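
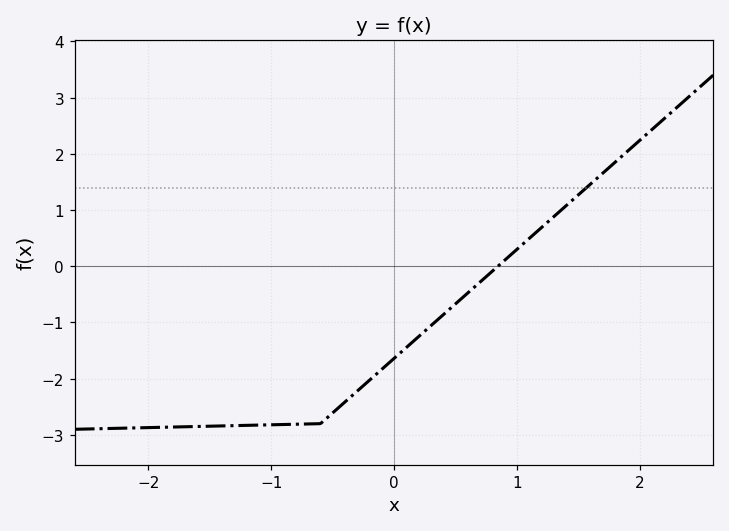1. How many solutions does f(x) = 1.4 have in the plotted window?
1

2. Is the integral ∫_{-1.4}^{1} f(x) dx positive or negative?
negative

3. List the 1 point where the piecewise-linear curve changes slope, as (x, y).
(-0.6, -2.8)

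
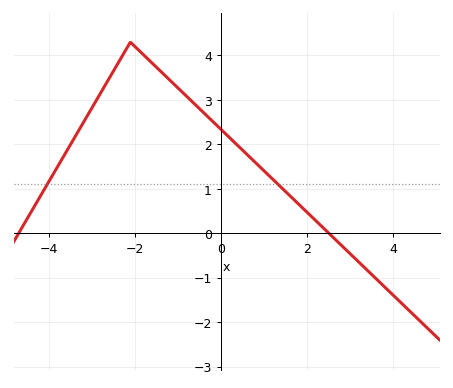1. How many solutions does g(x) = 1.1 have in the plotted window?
2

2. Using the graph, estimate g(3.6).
-1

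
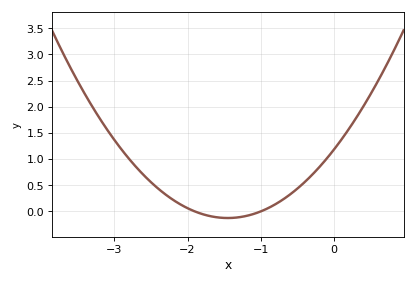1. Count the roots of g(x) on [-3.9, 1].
2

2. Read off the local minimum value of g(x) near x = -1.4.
-0.15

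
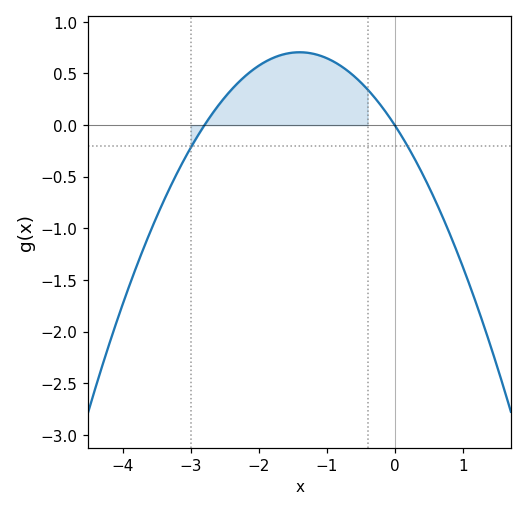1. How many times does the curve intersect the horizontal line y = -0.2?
2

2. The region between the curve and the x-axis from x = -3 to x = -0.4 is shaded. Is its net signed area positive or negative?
positive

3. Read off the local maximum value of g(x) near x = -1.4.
0.706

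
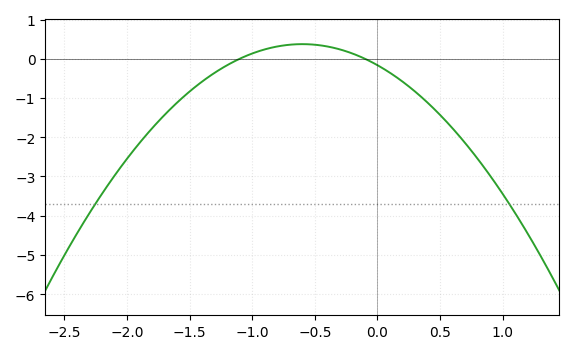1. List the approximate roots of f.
-1.1, -0.1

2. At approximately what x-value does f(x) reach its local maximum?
-0.6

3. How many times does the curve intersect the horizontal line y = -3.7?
2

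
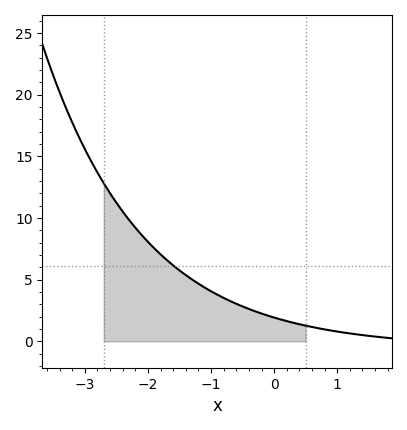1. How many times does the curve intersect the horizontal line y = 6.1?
1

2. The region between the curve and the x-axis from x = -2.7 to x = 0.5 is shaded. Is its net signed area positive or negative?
positive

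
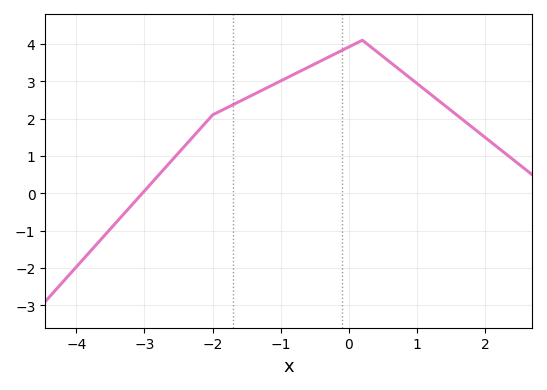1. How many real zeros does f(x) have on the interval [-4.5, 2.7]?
1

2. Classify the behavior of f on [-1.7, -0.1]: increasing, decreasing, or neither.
increasing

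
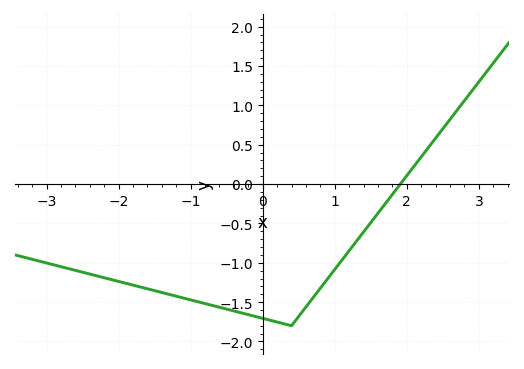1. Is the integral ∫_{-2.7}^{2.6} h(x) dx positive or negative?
negative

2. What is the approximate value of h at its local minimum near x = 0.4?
-1.8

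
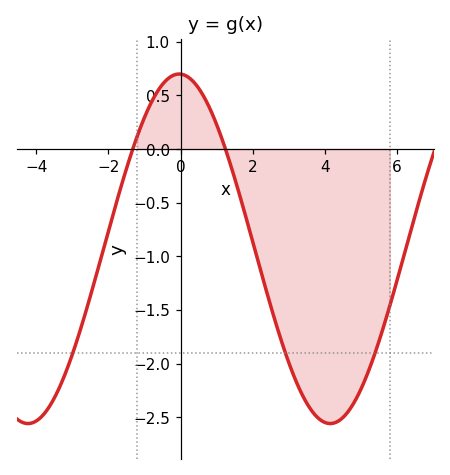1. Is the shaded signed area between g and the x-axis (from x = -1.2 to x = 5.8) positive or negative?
negative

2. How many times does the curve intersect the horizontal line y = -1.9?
3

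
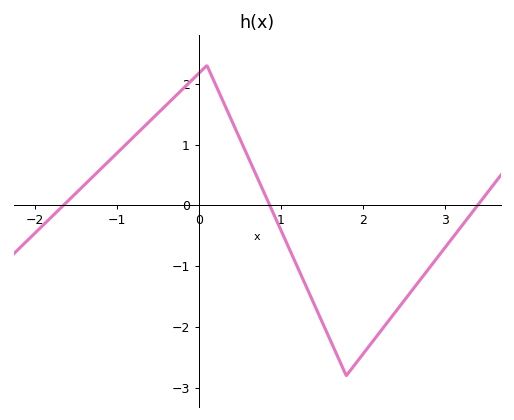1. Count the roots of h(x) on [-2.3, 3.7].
3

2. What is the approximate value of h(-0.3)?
1.8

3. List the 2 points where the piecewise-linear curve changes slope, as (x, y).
(0.1, 2.3); (1.8, -2.8)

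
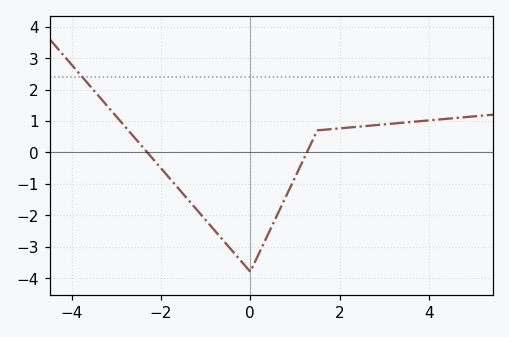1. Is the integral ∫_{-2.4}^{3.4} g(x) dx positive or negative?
negative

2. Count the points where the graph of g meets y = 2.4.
1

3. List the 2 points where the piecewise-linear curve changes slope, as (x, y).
(0, -3.8); (1.5, 0.7)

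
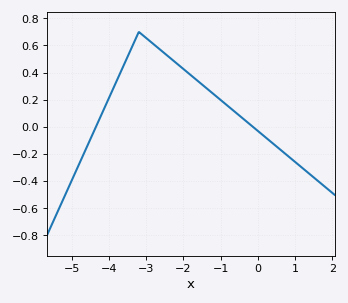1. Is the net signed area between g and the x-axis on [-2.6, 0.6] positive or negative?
positive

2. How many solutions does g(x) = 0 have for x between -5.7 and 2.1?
2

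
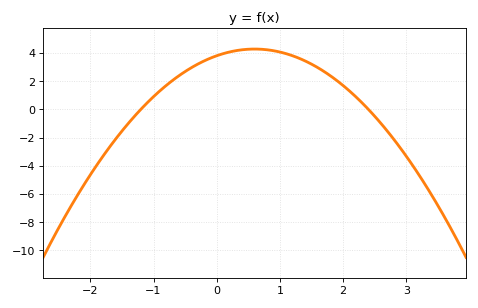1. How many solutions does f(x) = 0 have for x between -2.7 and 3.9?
2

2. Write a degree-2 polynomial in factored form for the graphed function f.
y = -1.32(x + 1.2)(x - 2.4)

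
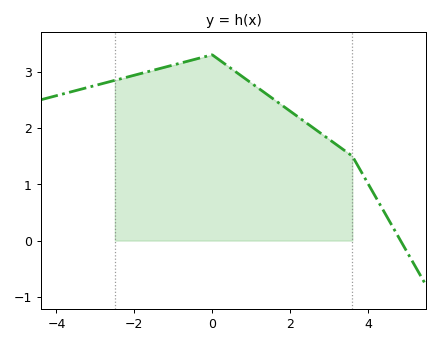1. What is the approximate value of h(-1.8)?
2.97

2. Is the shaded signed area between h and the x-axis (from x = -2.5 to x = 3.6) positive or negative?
positive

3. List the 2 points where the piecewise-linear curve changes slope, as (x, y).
(0, 3.3); (3.6, 1.5)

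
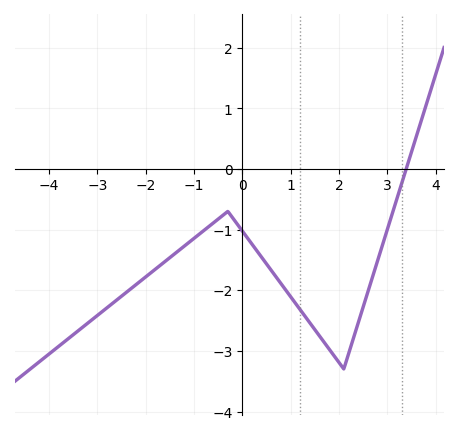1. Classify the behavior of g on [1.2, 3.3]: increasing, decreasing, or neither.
neither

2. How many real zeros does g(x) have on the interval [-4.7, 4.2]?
1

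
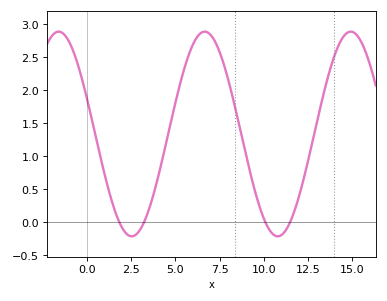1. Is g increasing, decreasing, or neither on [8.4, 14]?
neither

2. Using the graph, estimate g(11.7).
0.15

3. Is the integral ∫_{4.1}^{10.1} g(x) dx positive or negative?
positive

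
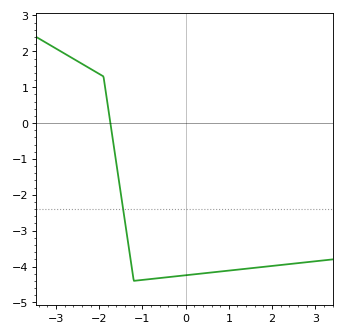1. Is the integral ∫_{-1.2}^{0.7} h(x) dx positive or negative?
negative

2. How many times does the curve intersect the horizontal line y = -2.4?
1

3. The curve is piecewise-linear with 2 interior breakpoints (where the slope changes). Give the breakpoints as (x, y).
(-1.9, 1.3); (-1.2, -4.4)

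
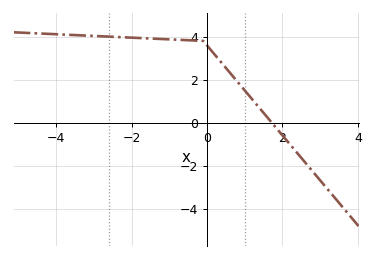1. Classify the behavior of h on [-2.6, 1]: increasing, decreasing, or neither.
decreasing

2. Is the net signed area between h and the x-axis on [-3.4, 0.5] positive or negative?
positive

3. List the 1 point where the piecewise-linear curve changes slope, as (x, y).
(-0.1, 3.8)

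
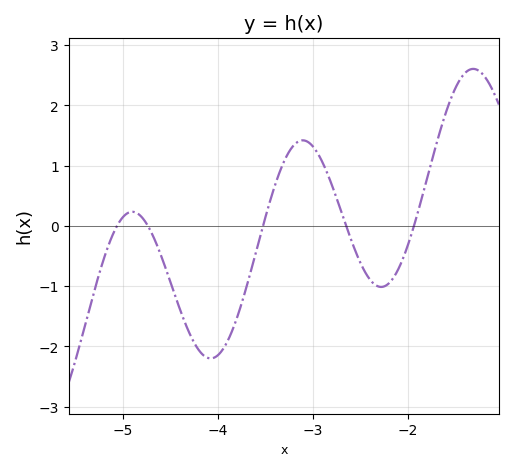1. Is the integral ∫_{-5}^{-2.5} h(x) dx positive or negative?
negative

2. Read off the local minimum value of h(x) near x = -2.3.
-1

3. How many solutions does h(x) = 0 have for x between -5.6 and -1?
5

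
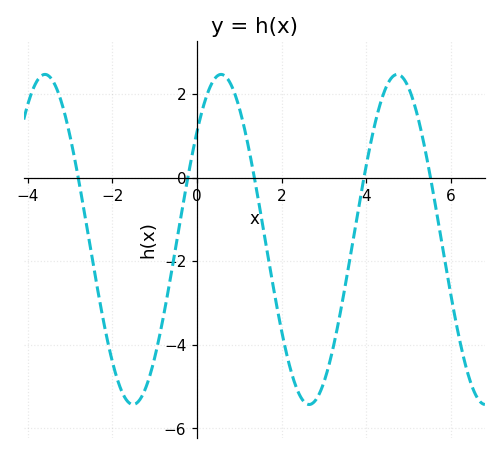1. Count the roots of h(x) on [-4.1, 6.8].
5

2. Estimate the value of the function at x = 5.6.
-0.4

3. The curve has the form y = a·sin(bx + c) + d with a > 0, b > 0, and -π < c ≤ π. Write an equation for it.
y = 3.95sin(1.5x + 0.71) - 1.48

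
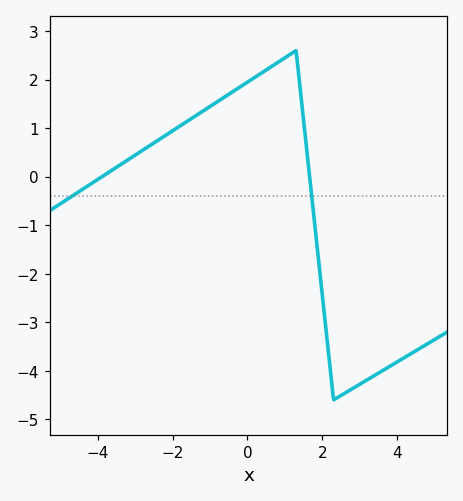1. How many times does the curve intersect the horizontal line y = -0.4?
2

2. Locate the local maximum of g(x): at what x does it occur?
1.3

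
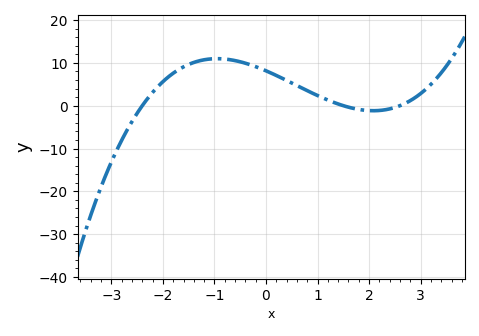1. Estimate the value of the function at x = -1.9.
7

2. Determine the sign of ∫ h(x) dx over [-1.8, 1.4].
positive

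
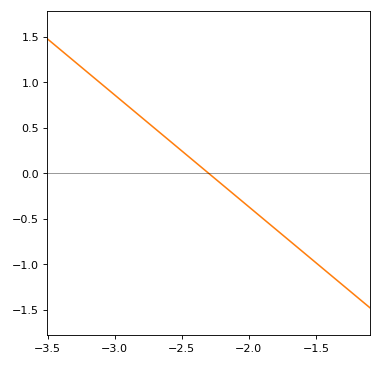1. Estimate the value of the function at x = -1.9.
-0.492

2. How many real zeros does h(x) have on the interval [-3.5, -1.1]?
1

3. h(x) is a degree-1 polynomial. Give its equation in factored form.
y = -1.23(x + 2.3)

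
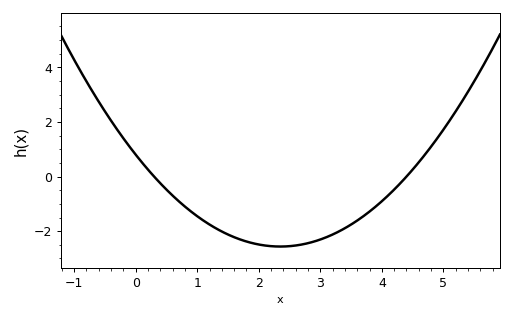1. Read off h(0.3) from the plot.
0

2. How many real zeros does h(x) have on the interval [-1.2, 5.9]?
2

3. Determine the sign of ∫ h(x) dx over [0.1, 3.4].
negative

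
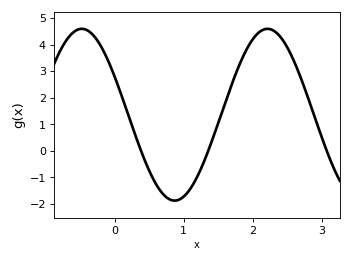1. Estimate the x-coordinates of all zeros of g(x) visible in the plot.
0.383, 1.35, 3.07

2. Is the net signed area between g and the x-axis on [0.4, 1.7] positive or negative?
negative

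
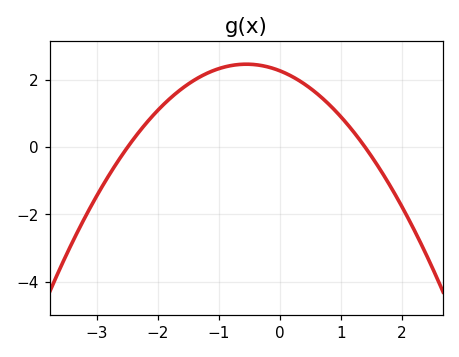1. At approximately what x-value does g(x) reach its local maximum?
-0.5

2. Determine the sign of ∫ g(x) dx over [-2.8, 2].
positive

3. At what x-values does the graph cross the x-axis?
-2.5, 1.4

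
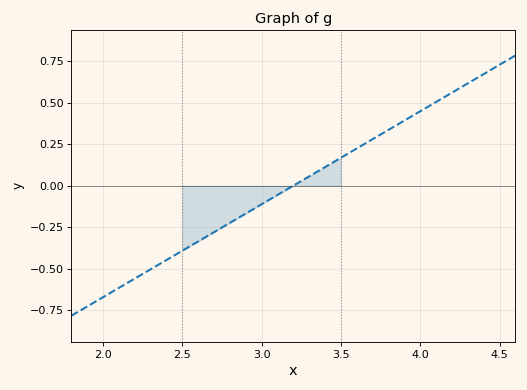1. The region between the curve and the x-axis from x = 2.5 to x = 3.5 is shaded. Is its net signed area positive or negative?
negative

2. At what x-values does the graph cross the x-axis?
3.2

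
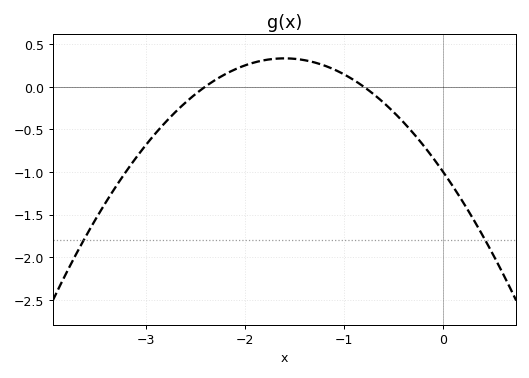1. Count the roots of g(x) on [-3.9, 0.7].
2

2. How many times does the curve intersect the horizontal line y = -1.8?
2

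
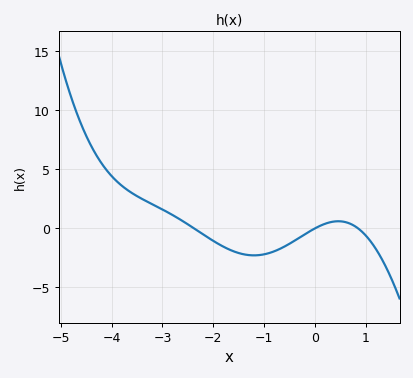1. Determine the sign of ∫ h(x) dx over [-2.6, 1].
negative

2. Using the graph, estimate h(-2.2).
-0.5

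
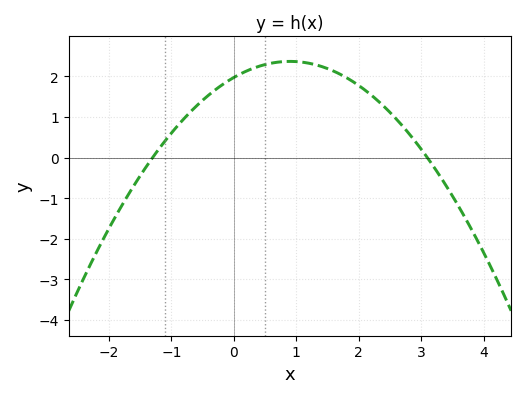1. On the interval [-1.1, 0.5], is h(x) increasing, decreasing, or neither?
increasing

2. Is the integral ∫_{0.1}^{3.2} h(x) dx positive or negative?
positive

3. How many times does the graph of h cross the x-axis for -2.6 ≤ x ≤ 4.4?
2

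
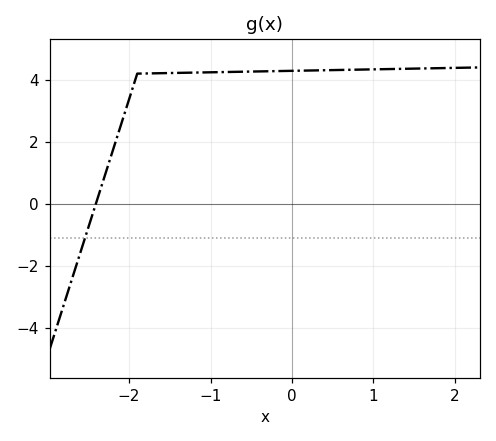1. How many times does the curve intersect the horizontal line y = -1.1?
1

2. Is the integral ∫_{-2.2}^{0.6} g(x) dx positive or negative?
positive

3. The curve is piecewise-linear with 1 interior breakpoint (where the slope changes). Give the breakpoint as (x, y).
(-1.9, 4.2)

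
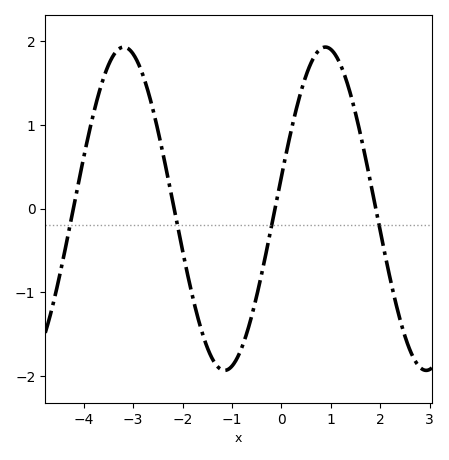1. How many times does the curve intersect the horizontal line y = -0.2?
4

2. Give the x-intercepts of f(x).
-4.21, -2.17, -0.13, 1.91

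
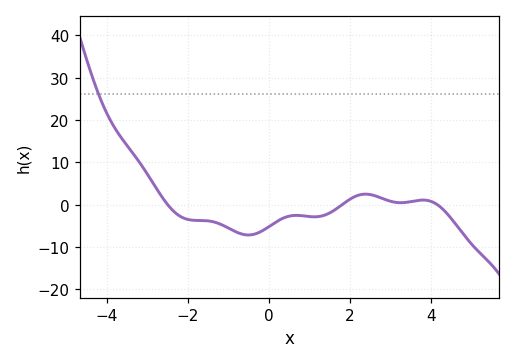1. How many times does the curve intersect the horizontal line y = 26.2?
1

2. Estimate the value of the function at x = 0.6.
-3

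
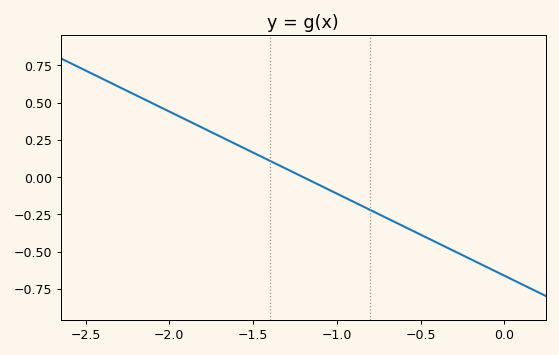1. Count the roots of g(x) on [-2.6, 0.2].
1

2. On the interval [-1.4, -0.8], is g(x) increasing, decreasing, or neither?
decreasing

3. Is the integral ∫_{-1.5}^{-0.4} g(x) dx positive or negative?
negative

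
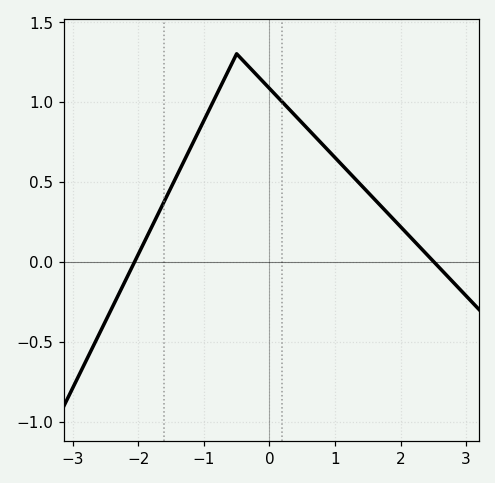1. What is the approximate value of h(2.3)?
0.089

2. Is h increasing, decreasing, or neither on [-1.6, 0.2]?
neither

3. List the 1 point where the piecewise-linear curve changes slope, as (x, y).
(-0.5, 1.3)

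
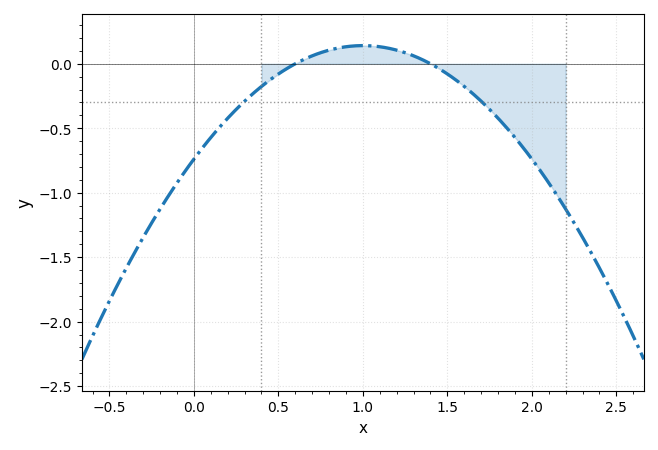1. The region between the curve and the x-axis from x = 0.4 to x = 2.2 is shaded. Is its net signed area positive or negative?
negative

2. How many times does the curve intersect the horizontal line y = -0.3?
2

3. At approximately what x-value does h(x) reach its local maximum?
1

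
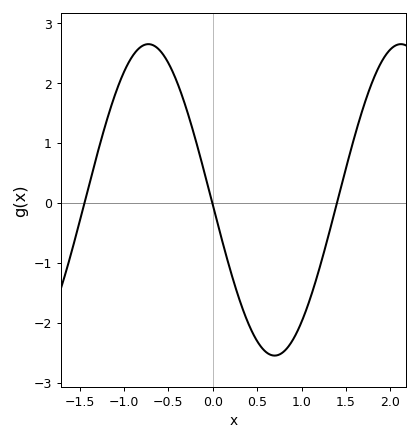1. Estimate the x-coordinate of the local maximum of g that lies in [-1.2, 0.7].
-0.724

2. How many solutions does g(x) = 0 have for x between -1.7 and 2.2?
3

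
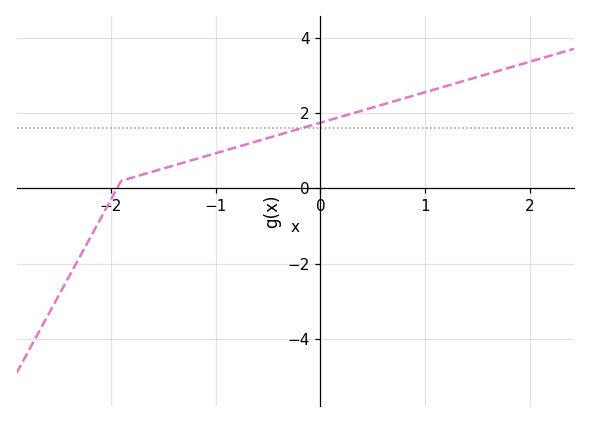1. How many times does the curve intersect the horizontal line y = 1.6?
1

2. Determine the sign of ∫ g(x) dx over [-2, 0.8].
positive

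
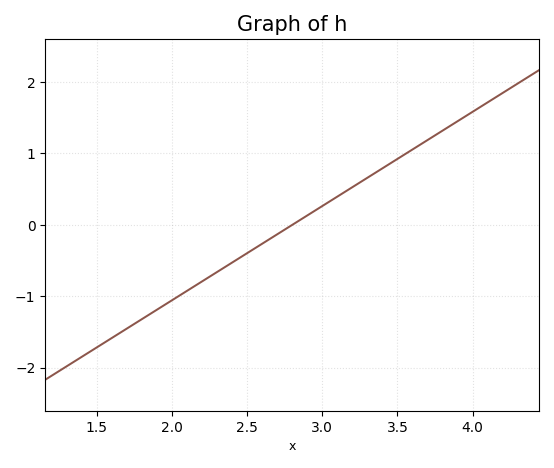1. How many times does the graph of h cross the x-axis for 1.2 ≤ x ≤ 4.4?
1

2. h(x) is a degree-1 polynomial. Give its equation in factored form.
y = 1.32(x - 2.8)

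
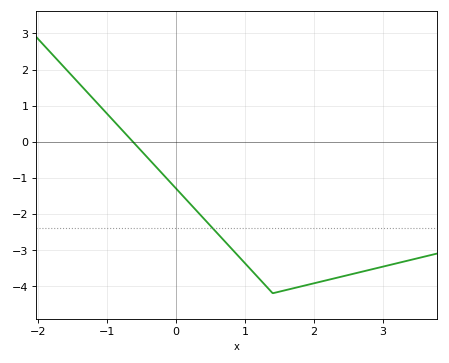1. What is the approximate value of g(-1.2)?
1.2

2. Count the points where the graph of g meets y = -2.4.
1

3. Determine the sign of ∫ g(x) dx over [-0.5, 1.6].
negative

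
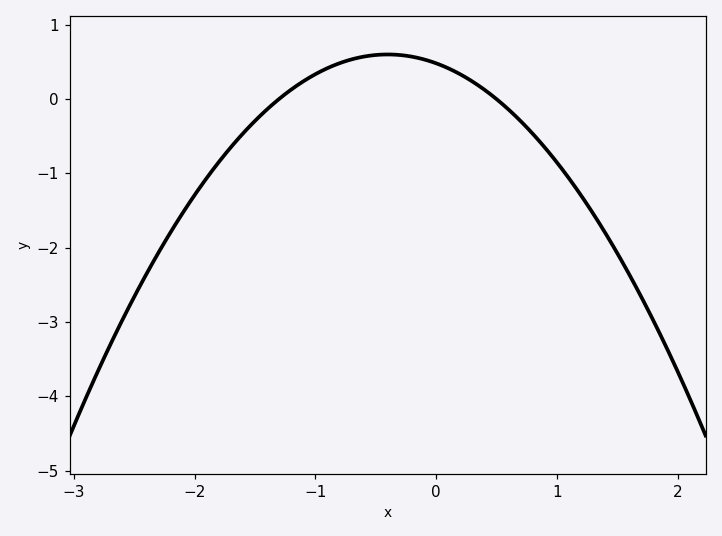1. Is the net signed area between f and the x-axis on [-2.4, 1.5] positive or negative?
negative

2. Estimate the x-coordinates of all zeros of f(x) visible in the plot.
-1.3, 0.5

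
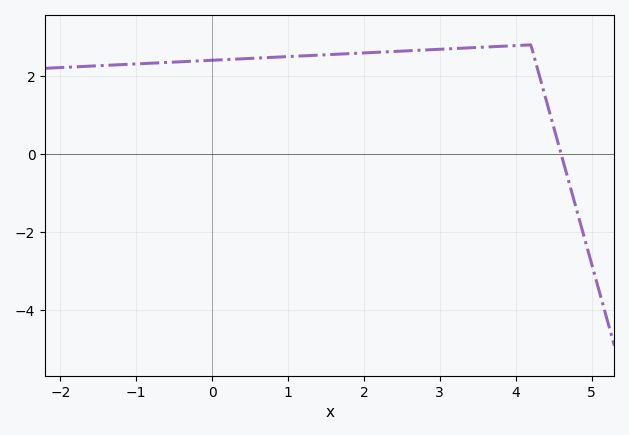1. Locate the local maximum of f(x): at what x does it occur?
4.2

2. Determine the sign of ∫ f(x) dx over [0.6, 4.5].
positive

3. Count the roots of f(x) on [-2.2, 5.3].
1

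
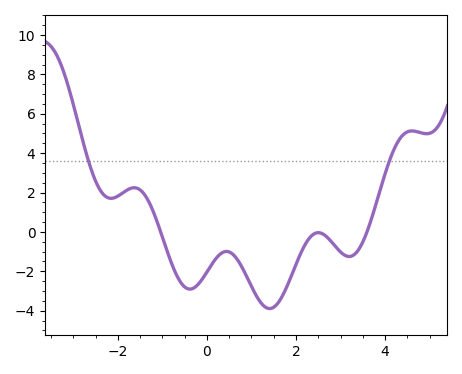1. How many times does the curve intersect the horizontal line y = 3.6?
2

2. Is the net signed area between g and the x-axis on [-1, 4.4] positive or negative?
negative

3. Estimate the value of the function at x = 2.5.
0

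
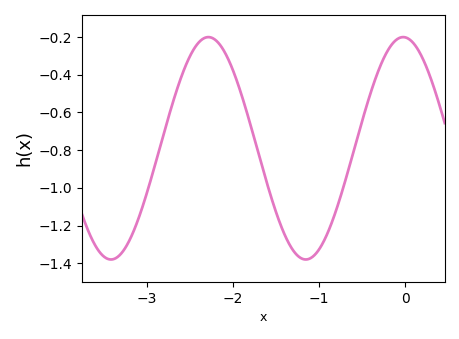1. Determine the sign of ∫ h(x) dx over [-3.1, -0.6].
negative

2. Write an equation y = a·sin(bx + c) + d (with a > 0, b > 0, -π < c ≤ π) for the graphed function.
y = 0.59sin(2.78x + 1.64) - 0.79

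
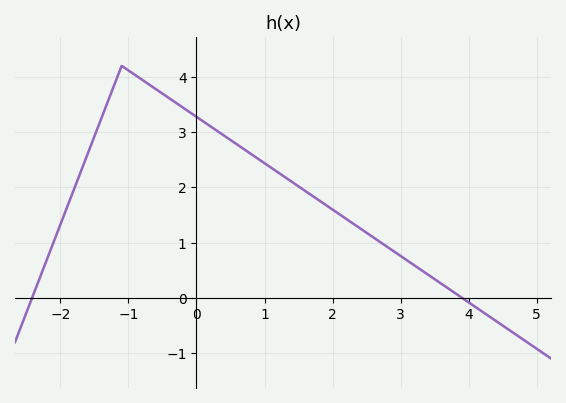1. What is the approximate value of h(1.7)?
1.9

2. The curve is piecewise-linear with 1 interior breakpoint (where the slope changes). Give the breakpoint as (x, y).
(-1.1, 4.2)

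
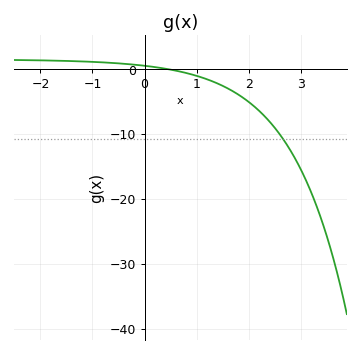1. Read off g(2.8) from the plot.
-13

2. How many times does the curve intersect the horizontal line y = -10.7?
1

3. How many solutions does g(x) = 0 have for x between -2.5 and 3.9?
1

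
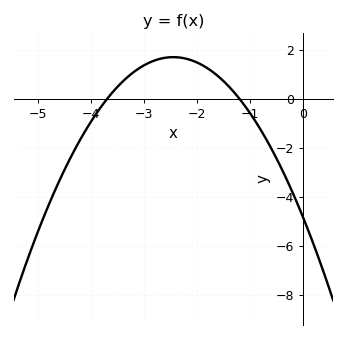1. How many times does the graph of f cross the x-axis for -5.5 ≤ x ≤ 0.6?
2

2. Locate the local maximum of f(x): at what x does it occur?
-2.4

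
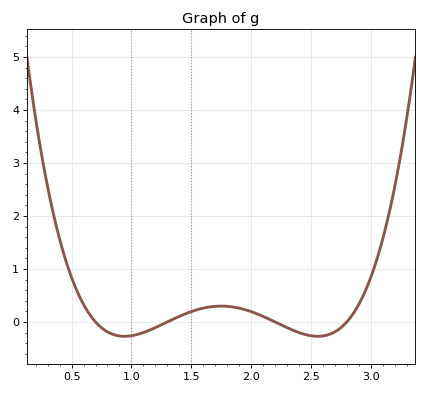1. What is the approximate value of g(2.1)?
0.1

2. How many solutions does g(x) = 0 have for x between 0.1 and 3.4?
4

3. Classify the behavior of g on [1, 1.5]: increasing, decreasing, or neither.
increasing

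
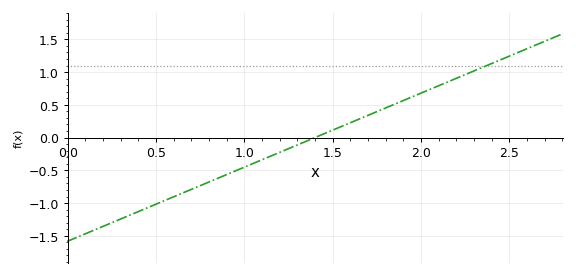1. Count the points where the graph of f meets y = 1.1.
1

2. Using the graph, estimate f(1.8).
0.45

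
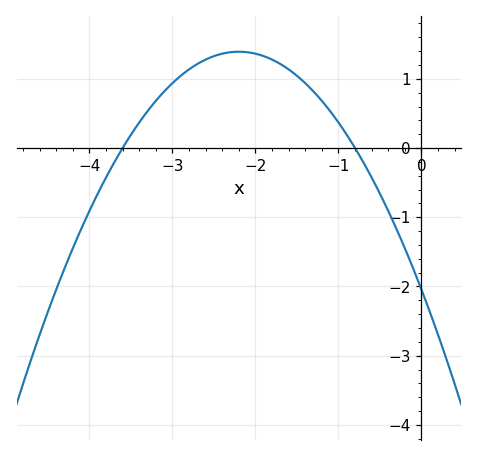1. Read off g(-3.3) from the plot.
0.5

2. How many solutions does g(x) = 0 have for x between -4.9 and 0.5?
2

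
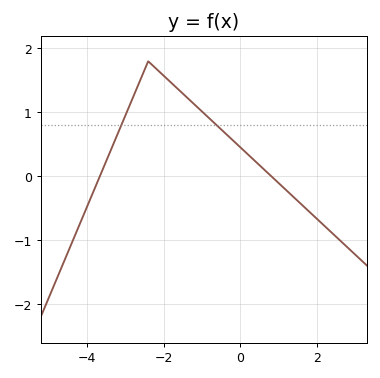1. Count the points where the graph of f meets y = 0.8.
2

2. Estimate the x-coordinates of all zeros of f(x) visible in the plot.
-3.66, 0.815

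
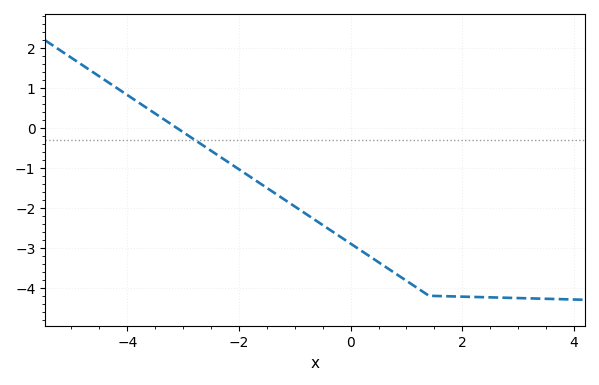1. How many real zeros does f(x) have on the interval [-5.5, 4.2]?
1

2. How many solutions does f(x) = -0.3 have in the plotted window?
1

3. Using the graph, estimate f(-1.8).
-1.22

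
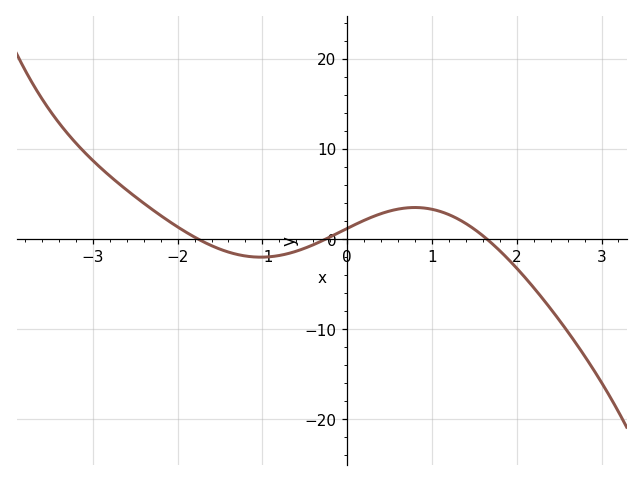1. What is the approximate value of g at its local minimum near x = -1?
-2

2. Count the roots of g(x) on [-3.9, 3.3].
3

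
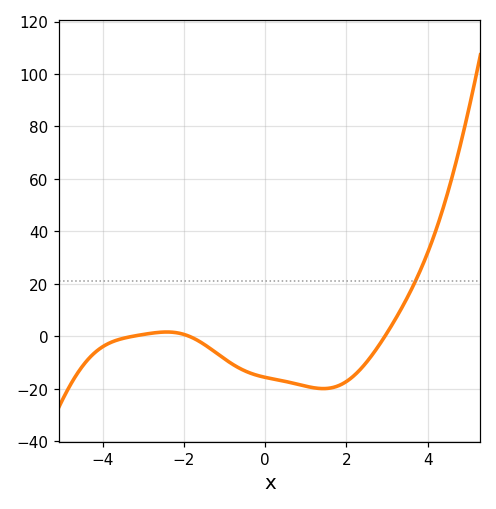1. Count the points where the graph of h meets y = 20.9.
1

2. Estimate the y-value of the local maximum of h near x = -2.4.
2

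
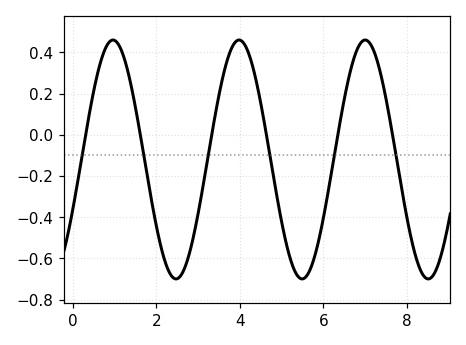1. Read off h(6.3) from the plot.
-0.052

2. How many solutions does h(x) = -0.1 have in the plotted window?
6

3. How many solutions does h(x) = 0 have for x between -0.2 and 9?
6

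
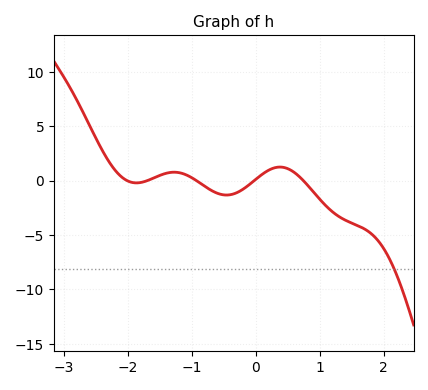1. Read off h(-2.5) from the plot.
4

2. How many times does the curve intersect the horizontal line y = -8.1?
1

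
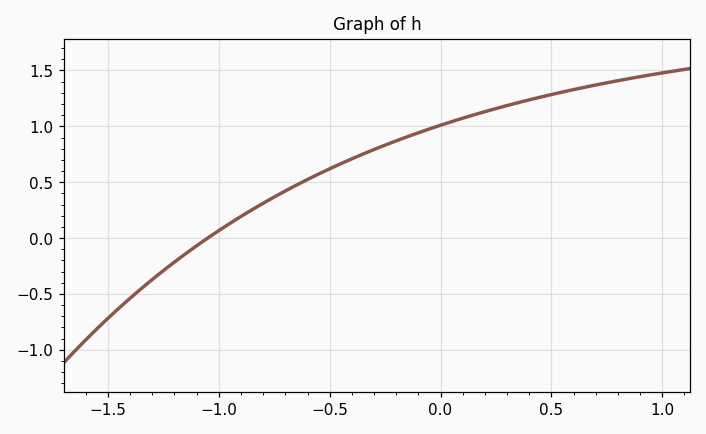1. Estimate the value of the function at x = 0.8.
1.4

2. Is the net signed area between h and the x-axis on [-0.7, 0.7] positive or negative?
positive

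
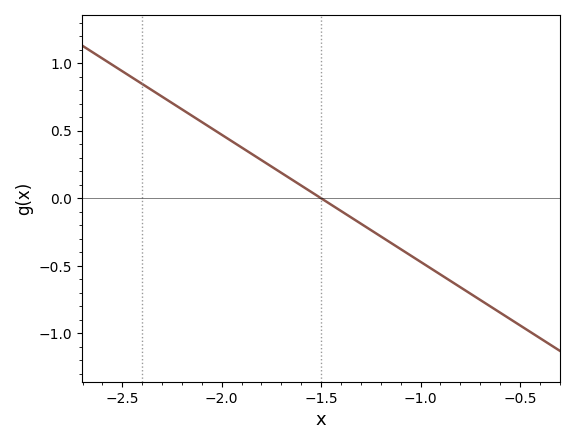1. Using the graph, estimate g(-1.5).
0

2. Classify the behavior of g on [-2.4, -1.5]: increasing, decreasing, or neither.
decreasing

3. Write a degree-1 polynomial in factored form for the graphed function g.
y = -0.94(x + 1.5)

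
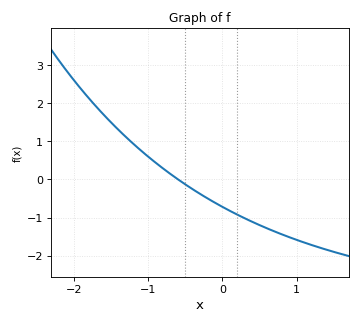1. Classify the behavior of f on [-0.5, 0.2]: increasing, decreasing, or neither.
decreasing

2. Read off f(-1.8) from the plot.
2.14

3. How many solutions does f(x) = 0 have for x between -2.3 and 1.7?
1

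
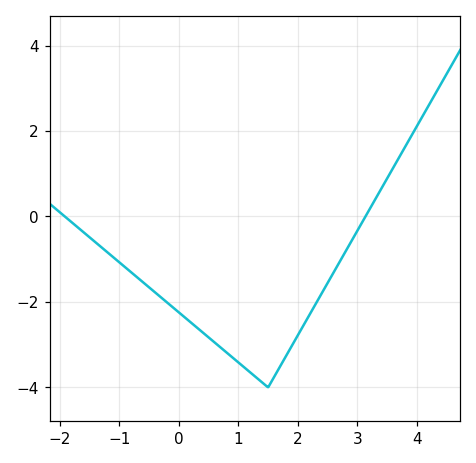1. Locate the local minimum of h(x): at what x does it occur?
1.5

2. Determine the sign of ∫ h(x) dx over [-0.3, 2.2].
negative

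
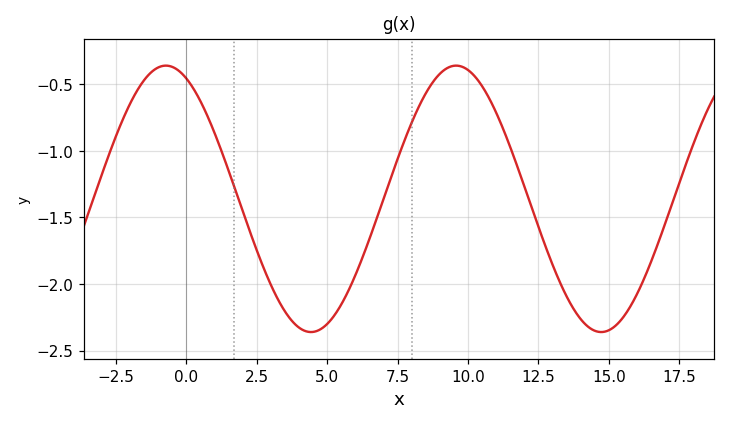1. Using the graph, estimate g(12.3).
-1.45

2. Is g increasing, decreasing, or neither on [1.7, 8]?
neither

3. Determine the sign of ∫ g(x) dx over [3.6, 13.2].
negative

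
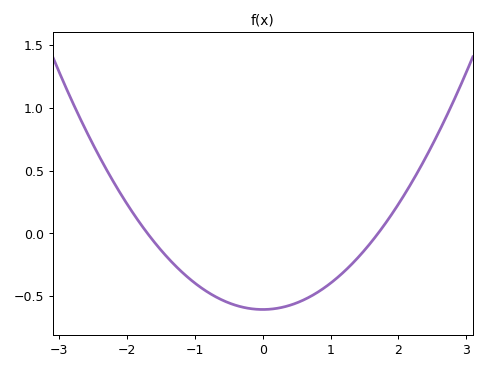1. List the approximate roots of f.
-1.7, 1.7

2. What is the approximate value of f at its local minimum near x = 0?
-0.607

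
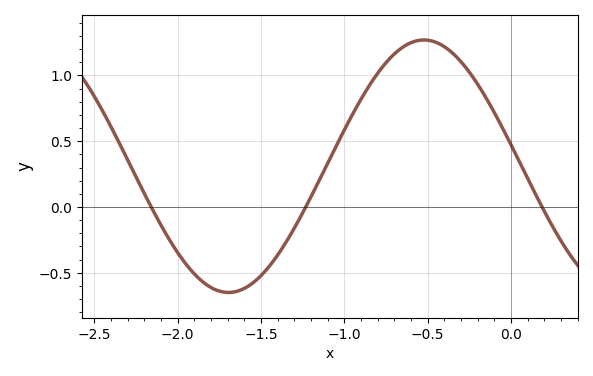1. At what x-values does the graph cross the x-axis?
-2.16, -1.23, 0.187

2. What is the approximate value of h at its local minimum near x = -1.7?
-0.65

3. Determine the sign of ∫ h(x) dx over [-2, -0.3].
positive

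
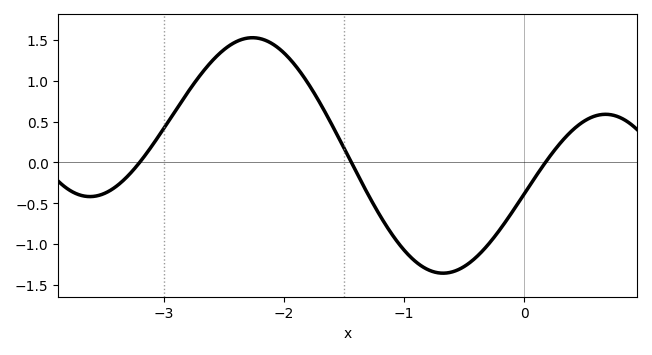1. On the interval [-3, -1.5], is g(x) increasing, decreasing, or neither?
neither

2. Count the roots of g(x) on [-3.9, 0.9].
3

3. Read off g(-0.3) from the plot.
-1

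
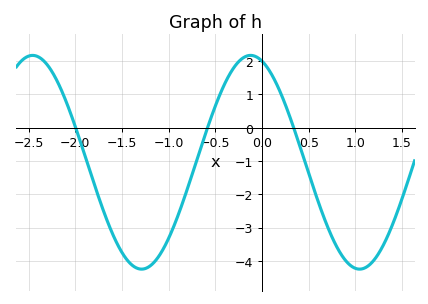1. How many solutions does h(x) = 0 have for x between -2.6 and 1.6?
3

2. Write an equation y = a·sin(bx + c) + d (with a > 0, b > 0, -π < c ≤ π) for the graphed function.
y = 3.21sin(2.7x + 1.9) - 1.04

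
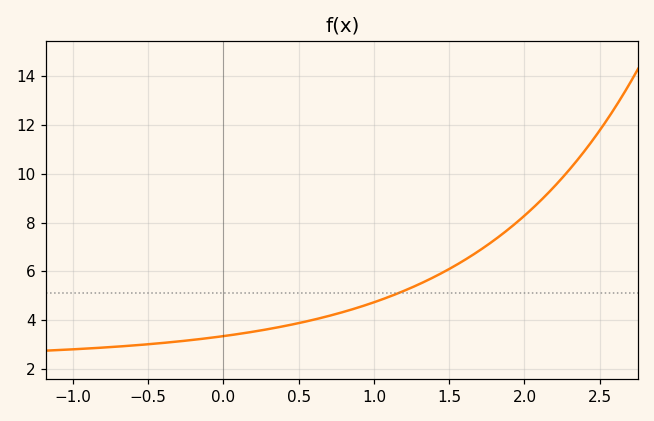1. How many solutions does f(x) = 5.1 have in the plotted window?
1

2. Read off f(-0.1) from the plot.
3.26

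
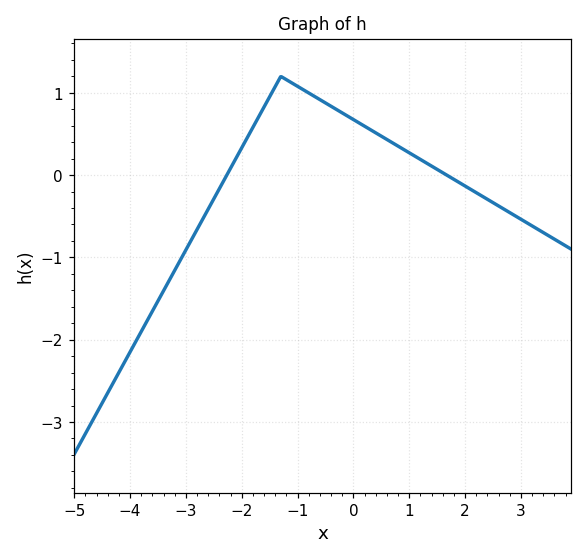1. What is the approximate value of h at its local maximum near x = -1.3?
1.2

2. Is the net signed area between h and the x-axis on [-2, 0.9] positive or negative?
positive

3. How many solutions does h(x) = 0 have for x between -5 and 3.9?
2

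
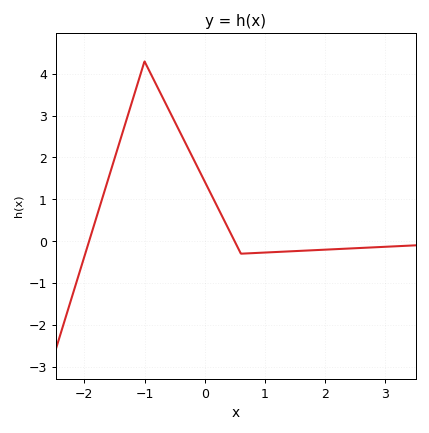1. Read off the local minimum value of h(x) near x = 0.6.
-0.3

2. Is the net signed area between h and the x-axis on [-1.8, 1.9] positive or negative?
positive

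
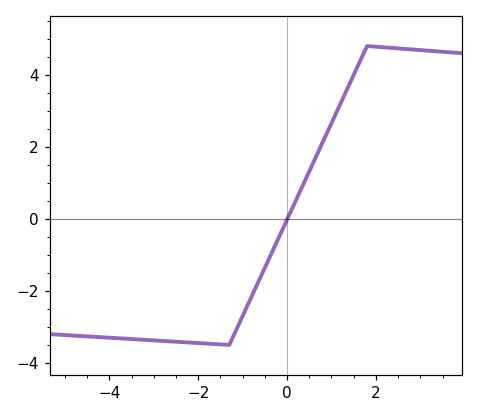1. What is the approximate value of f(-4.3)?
-3.28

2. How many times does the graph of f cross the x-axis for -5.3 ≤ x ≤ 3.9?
1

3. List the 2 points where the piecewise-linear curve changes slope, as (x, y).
(-1.3, -3.5); (1.8, 4.8)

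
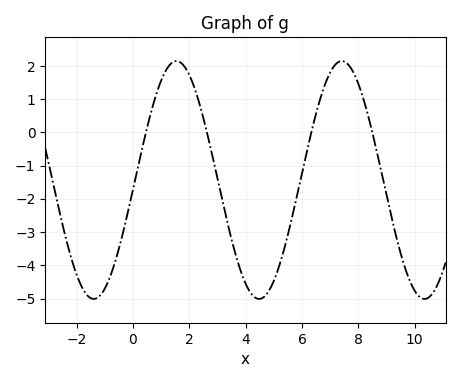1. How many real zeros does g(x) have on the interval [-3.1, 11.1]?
4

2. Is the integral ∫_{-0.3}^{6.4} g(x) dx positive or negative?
negative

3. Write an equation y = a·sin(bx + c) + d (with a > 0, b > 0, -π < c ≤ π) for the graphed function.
y = 3.58sin(1.1x - 0.08) - 1.43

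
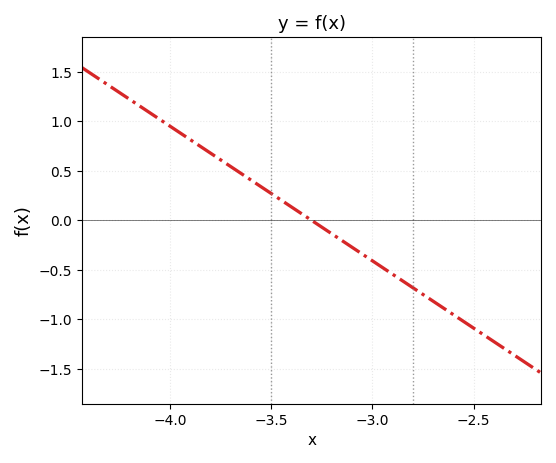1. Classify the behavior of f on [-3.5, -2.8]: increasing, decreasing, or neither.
decreasing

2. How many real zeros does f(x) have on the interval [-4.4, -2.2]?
1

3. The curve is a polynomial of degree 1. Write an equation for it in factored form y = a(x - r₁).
y = -1.36(x + 3.3)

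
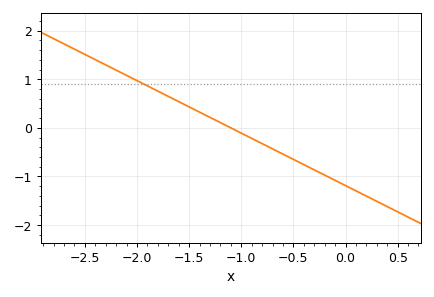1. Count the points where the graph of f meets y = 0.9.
1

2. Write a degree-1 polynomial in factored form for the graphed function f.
y = -1.08(x + 1.1)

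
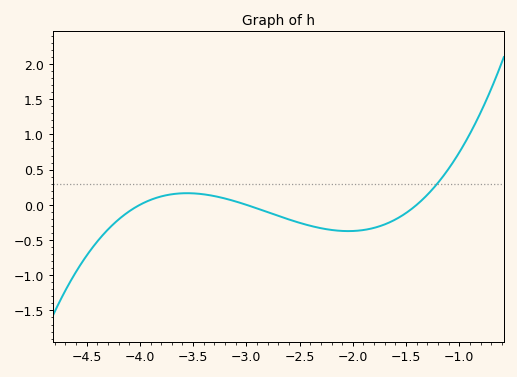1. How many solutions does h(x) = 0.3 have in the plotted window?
1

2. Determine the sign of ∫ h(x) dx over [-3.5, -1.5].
negative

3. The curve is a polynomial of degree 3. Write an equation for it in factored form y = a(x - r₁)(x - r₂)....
y = 0.31(x + 4)(x + 3)(x + 1.4)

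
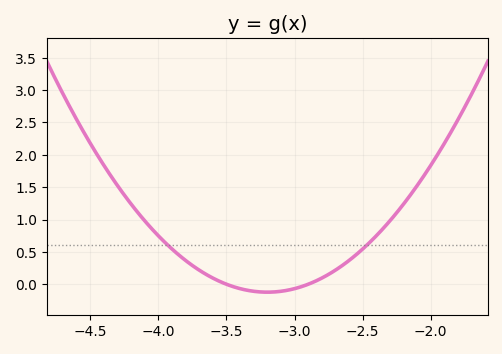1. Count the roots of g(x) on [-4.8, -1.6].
2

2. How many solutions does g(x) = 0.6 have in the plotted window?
2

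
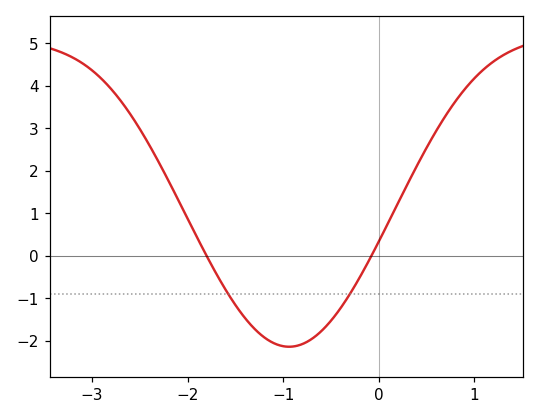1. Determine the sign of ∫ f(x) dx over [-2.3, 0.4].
negative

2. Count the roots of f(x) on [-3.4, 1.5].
2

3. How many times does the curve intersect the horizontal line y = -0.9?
2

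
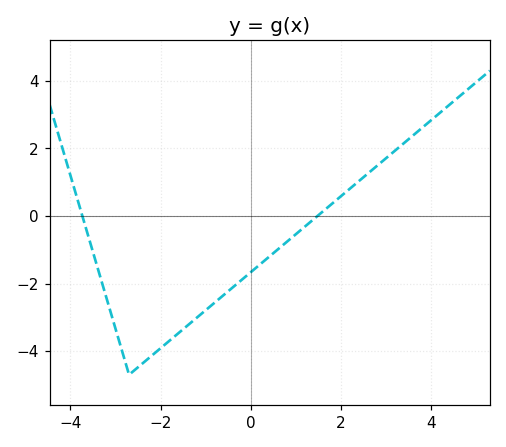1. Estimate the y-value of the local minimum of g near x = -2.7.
-4.7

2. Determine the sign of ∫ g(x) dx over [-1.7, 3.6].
negative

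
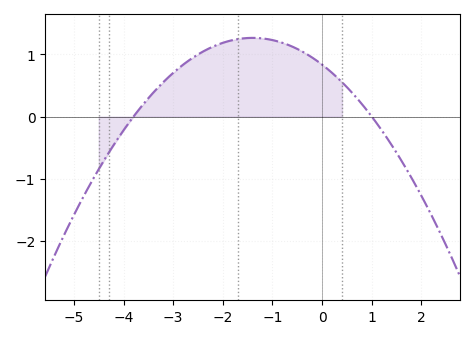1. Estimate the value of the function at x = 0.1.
0.772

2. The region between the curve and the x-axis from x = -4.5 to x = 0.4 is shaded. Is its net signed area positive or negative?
positive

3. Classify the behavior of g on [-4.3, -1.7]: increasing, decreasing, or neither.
increasing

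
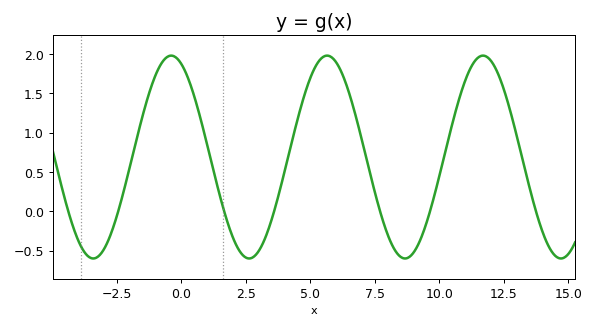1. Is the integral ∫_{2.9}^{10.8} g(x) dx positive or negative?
positive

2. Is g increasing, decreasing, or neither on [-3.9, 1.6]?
neither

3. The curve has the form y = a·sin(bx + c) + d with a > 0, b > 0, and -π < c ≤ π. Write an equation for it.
y = 1.29sin(1x + 2) + 0.69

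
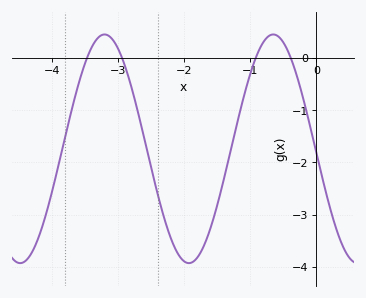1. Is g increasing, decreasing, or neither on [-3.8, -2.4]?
neither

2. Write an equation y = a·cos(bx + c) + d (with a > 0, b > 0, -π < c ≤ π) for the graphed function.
y = 2.19cos(2.46x + 1.61) - 1.74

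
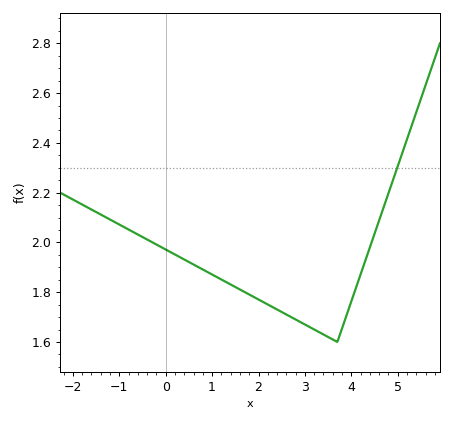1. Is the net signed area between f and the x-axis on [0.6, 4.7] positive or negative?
positive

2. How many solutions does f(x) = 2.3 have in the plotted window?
1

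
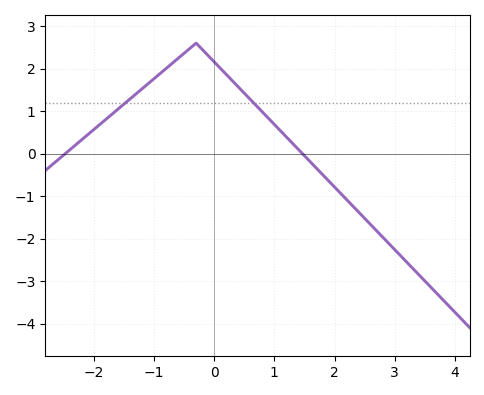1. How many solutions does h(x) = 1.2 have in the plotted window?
2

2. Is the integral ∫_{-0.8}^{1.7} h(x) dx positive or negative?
positive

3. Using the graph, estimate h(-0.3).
2.6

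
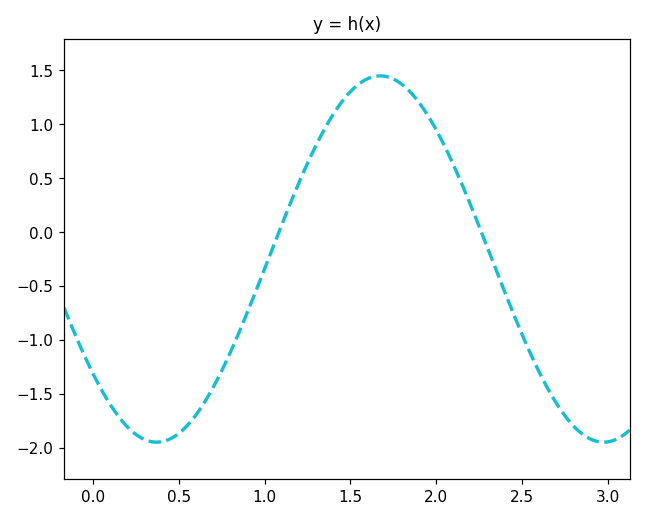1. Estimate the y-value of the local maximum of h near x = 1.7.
1.45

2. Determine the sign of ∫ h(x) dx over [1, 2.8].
positive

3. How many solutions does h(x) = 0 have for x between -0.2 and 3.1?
2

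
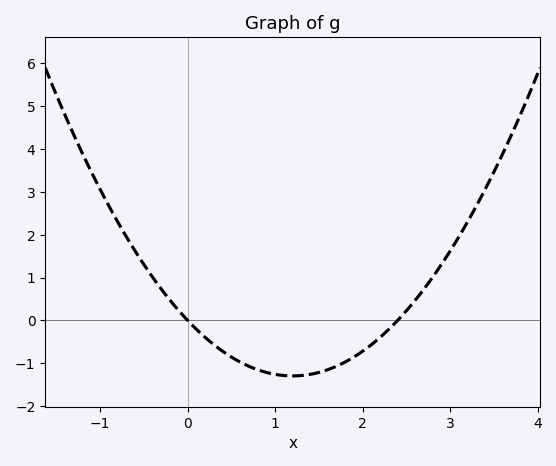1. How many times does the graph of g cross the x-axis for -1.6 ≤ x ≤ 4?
2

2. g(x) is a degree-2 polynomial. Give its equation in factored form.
y = 0.9(x - 0)(x - 2.4)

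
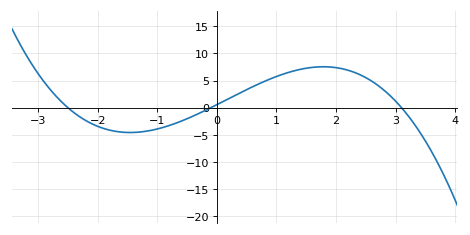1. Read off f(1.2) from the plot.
6.49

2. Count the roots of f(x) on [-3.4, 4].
3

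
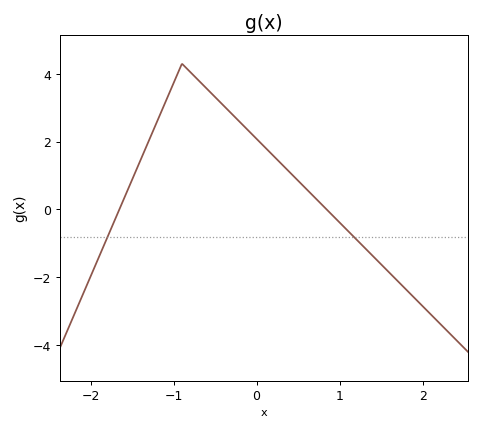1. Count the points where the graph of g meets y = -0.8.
2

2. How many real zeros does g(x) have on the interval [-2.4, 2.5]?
2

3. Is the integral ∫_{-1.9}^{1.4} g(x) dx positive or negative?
positive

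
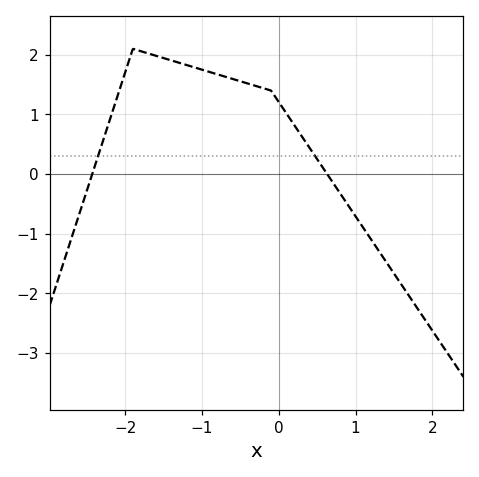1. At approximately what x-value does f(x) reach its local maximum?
-1.9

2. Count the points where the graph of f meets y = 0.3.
2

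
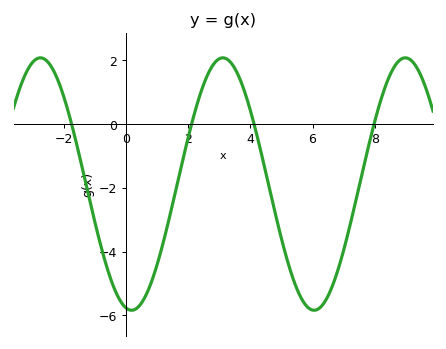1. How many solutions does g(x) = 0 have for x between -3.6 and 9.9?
4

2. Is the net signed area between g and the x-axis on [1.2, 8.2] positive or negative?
negative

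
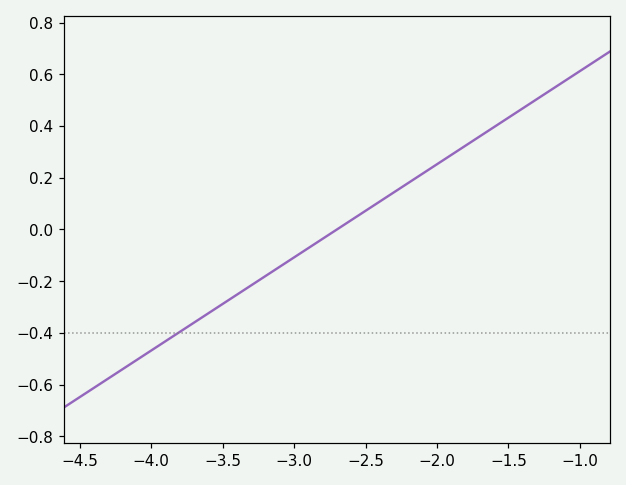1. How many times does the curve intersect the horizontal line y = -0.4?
1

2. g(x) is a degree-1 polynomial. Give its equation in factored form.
y = 0.36(x + 2.7)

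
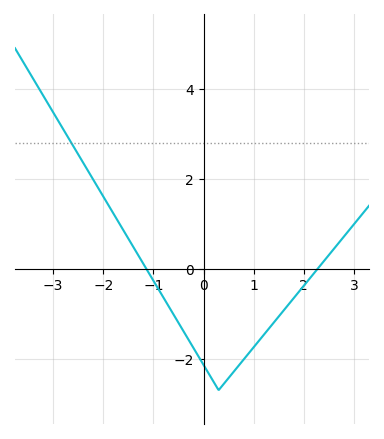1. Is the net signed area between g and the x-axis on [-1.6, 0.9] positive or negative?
negative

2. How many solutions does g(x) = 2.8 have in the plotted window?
1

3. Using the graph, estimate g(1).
-1.8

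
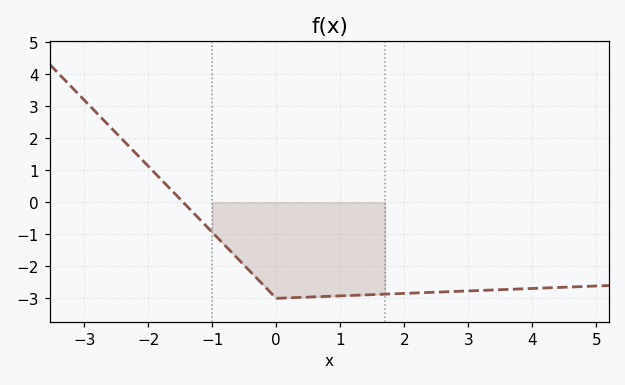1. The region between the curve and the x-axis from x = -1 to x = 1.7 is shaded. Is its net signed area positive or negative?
negative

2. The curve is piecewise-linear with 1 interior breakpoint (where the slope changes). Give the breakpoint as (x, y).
(0, -3)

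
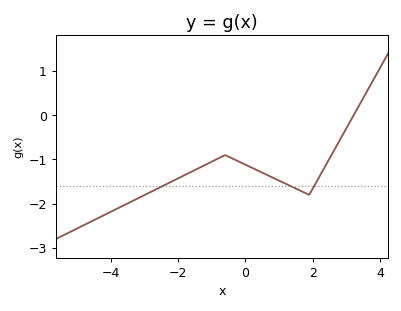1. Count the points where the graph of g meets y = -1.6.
3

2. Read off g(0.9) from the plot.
-1.44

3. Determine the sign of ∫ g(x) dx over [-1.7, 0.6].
negative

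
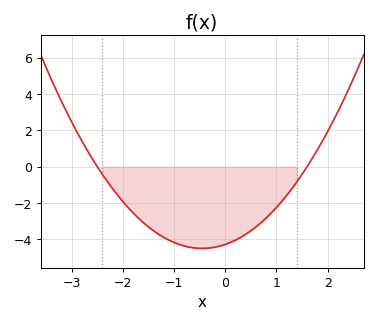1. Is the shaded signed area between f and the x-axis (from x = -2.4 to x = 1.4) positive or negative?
negative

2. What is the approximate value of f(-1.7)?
-2.82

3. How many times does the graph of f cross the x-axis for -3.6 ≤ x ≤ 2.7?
2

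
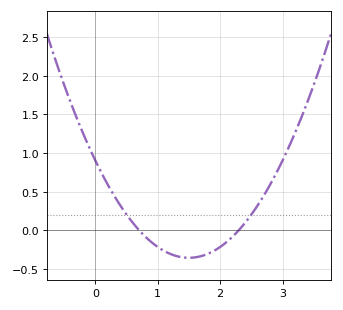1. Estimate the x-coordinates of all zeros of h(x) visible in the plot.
0.7, 2.3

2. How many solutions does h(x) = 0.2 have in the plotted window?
2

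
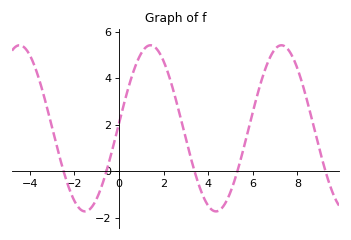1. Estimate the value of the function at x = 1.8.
5.1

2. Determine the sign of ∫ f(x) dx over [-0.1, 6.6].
positive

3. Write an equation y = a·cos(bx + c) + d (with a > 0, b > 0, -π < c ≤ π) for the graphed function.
y = 3.57cos(1.1x - 1.5) + 1.84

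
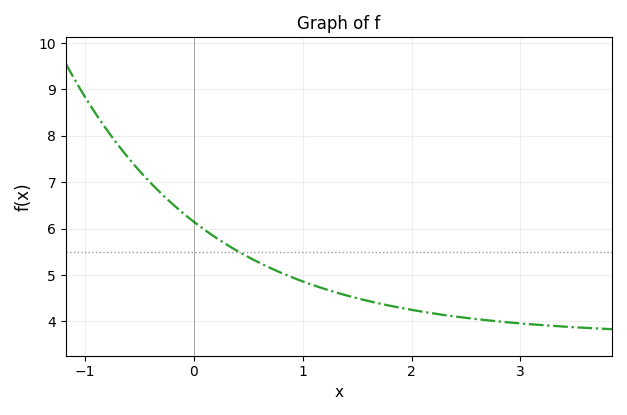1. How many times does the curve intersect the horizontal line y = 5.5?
1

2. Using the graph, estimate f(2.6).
4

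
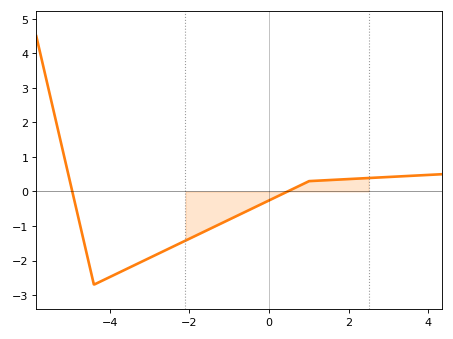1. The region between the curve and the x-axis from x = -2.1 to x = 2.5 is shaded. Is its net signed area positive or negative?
negative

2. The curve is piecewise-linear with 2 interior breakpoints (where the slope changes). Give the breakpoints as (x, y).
(-4.4, -2.7); (1, 0.3)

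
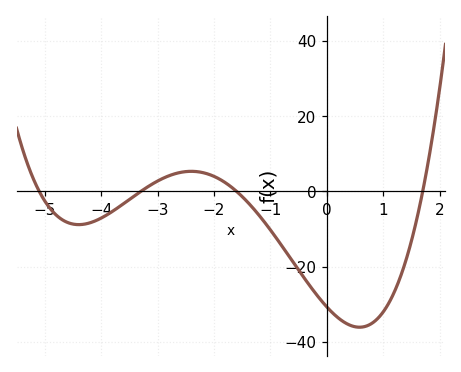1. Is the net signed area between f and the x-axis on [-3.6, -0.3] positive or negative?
negative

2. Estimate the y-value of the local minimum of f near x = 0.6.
-36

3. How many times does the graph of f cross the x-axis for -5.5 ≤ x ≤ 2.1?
4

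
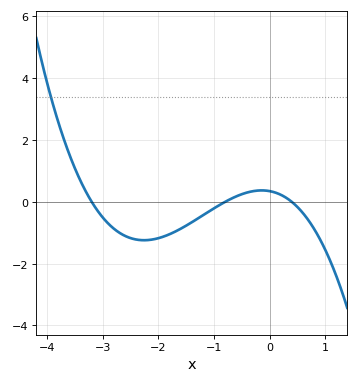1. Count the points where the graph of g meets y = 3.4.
1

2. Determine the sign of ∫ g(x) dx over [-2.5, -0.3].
negative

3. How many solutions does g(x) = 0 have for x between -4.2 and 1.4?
3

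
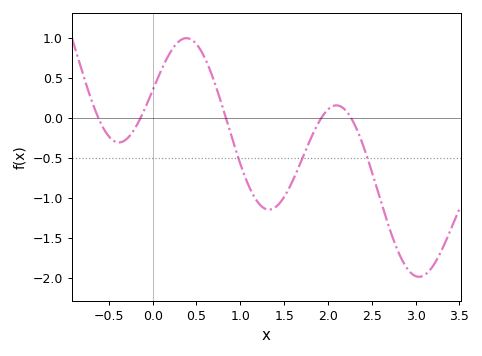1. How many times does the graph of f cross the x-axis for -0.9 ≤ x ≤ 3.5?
5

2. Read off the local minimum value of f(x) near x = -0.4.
-0.308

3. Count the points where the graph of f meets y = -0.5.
3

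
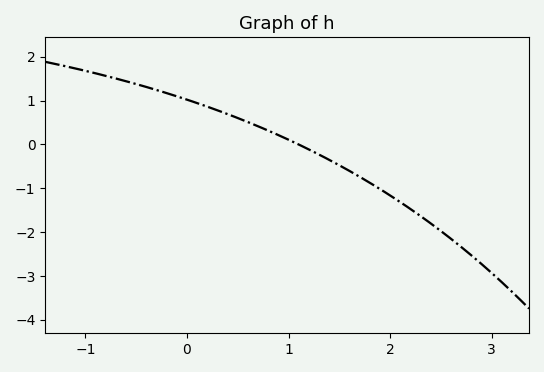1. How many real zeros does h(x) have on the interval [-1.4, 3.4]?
1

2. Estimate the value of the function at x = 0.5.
0.6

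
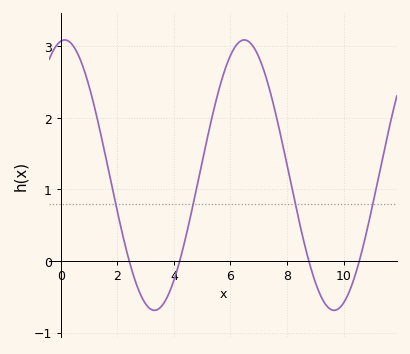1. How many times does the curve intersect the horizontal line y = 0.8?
4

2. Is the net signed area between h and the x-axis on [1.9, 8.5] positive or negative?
positive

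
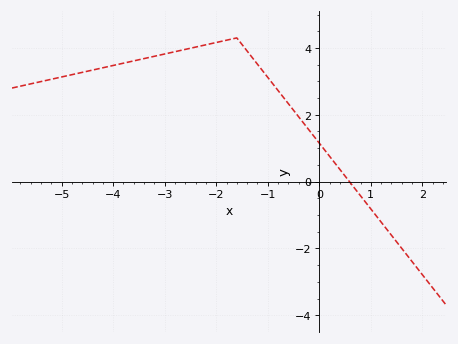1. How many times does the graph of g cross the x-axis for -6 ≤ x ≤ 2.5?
1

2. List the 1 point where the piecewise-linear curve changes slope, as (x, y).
(-1.6, 4.3)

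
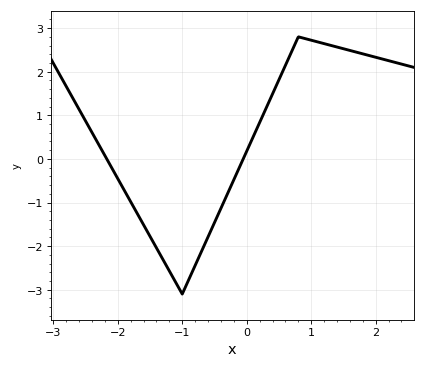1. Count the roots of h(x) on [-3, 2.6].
2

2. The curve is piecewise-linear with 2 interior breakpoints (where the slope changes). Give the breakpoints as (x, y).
(-1, -3.1); (0.8, 2.8)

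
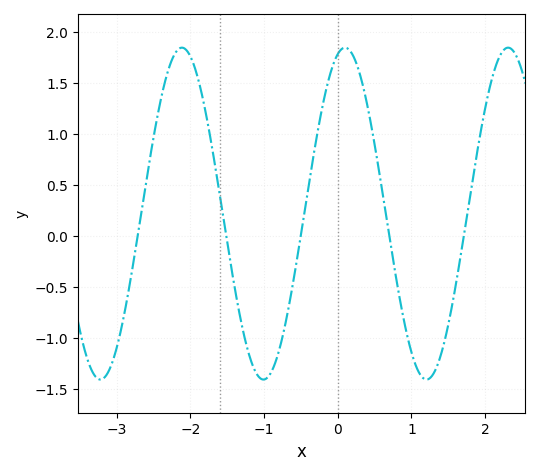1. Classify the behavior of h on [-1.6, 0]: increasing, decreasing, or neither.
neither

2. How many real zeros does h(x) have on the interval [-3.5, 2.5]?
5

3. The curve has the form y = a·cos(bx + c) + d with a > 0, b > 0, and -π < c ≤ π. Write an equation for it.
y = 1.63cos(2.8x - 0.28) + 0.22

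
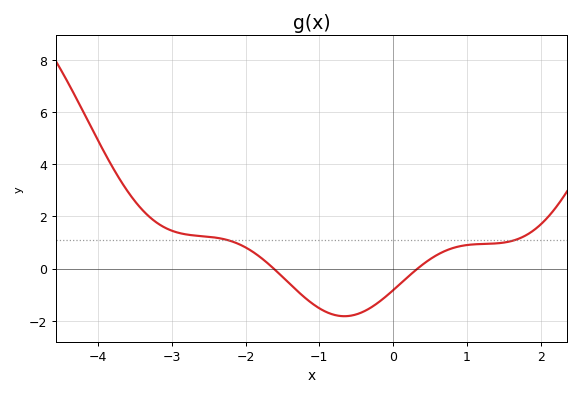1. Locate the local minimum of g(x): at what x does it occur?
-0.661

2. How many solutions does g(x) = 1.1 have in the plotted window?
2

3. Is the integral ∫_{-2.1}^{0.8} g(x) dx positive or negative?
negative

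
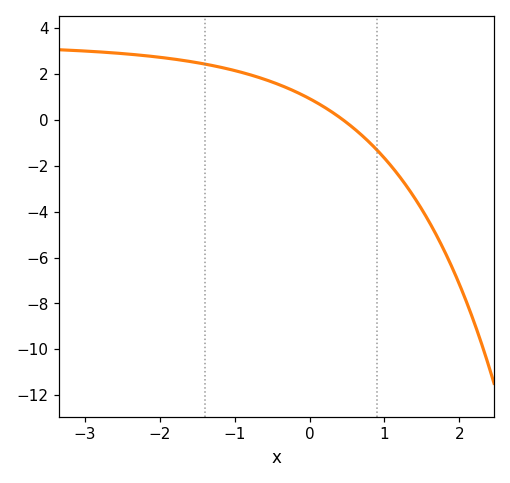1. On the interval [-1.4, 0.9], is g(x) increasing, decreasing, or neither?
decreasing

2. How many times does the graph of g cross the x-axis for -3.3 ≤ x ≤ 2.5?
1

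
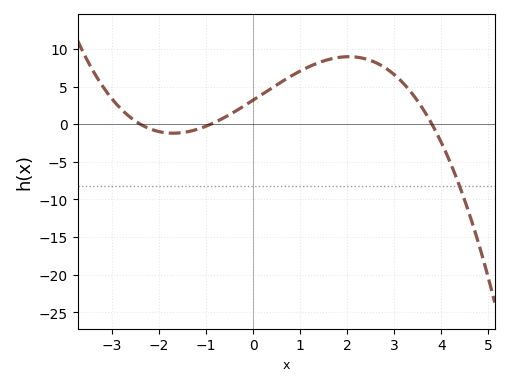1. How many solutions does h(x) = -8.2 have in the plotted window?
1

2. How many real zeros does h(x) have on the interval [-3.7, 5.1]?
3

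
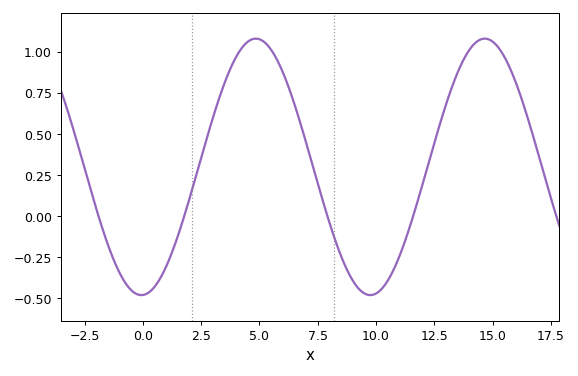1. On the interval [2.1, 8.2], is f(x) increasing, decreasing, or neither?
neither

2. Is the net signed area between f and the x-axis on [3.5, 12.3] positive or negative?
positive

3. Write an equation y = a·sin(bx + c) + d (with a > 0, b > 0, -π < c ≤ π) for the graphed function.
y = 0.78sin(0.64x - 1.53) + 0.3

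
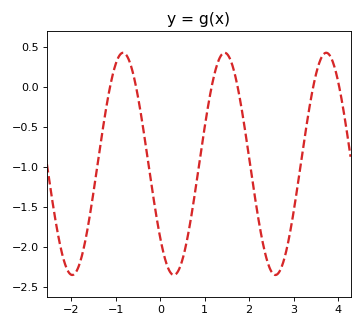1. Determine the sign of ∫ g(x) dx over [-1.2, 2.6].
negative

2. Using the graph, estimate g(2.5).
-2.31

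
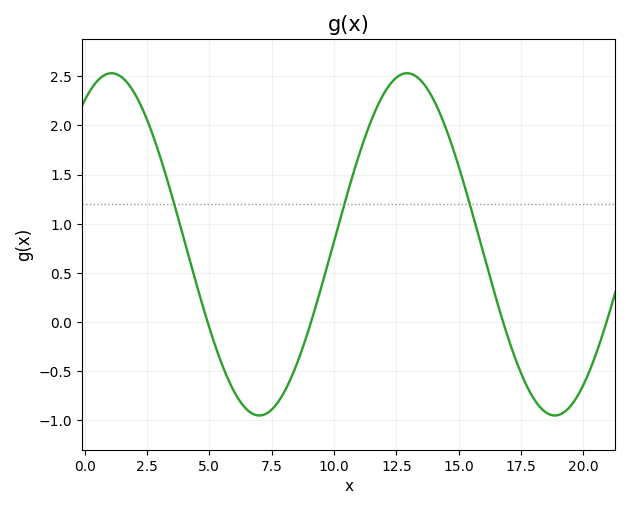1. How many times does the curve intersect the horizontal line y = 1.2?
3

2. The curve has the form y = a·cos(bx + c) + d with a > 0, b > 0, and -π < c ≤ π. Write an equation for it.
y = 1.74cos(0.53x - 0.57) + 0.79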